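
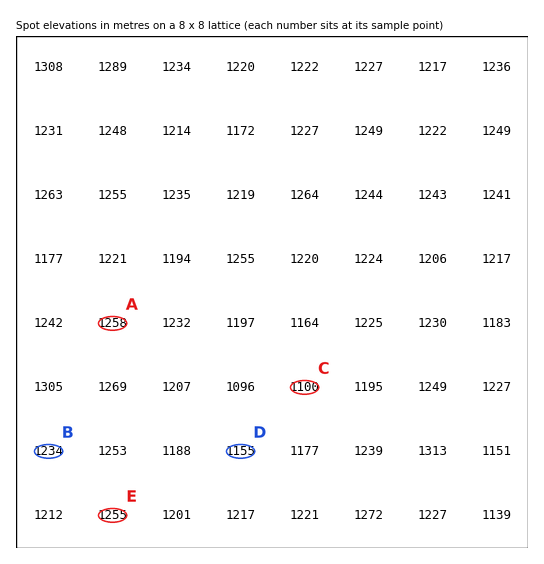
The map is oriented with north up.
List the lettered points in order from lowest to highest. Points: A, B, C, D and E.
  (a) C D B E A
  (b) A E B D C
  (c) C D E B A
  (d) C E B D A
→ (a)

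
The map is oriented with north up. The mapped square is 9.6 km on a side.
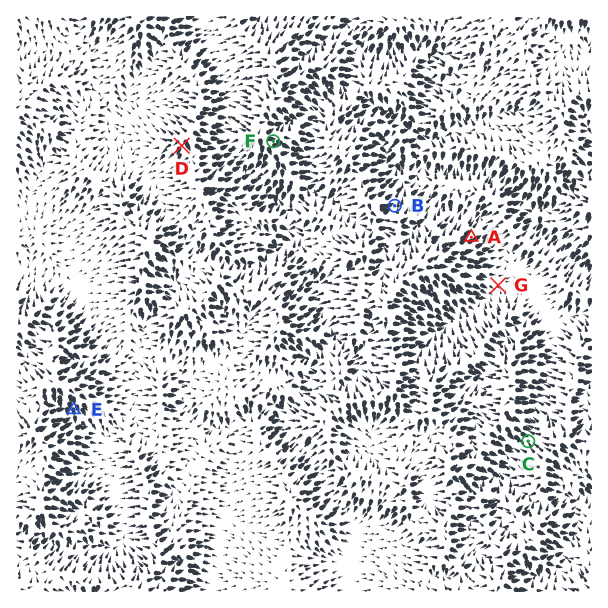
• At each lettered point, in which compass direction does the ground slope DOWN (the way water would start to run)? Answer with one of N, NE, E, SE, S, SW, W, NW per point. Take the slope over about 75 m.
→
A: NE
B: N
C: NW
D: S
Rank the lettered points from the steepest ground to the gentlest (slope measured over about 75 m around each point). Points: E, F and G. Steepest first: F E G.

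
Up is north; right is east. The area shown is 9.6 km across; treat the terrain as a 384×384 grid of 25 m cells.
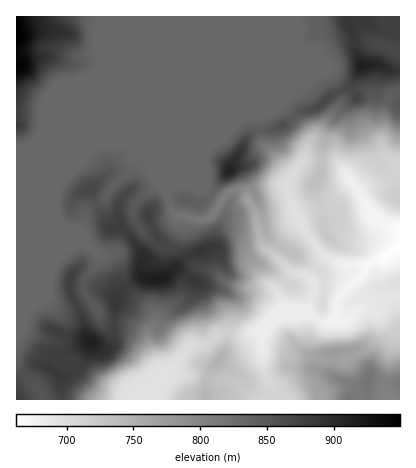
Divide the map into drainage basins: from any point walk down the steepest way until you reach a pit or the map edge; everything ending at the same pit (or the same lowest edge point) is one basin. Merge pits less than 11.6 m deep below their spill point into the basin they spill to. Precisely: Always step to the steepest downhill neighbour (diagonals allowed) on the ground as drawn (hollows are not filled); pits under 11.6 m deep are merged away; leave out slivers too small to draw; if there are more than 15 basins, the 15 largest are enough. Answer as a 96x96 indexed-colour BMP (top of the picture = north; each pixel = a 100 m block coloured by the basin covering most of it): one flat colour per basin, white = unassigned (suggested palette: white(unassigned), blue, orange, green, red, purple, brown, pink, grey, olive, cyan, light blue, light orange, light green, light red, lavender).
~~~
<image width="96" height="96" href="data:image/bmp;base64,Qk12EgAAAAAAAHYAAAAoAAAAYAAAAGAAAAABAAQAAAAAAAASAAATCwAAEwsAABAAAAAAAAAA////ALR3HwAOf/8ALKAsACgn1gC9Z5QAS1aMAMJ34wB/f38AIr28AM++FwDox64AeLv/AIrfmACWmP8A1bDFABERERERESIiIiIiIiIiIiIiIiIiIiIiIREREREREREREREREREREREREREREREREREREREREiIiIiIiIiIiIiIiIiIiIiIiIREREREREREREREREREREREREREREREREREREREREiIiIiIiIiIiIiIiIiIiIiIiIREREREREREREREREREREREREREREREREREREREREiIiIiIiIiIiIiIiIiIiIiIiIREREREREREREREREREREREREREREREREREREREREiIiIiIiIiIiIiIiIiIiIiIiIhEREREREREREREREREREREREREREREREREREREREiIiIiIiIiIiIiIiIiIiIiIiIhEREREREREREREREREREREREREREREREREREREREREiIiIiIiIiIiIiIiIiIiIiIhERERERERERERERERERERERERERERERERERERERERESIiIiIiIiIiIiIiIiIiIiIiERERERERERERERERERERERERERERERERERERERERERIiIiIiIiIiIiIiIiIiIiIiIREREREREREREREREREREREREREREREREREREREREREiIiIiIiIiIiIiIiIiIiIiIRERERERERERERERERERERERERERERERERERERERERESIiIiIiIiIiIiIiIiIiIiIhERERERERERERERERERERERERERERERERERERERERESIiIiIiIiIiIiIiIiIiIiIiERERERERERERERERERERERERERERERERERERERERESIiIiIiIiIiIiIiIiIiIiIiERERERERERERERERERERERERERERERERERERERERERIiIiIiIiIiIiIiIiIiIiIiIREREREREREREREREREREREREREREREREREREREREREREiIiIiIiIiIiIiIiIiIiIRERERERERERERERERERERERERERERERERERERERERERESIiIiIiIiIiIiIiIiIiIRERERERERERERERERERERERERERERERERERERERERERESIiIiIiIiIiIiIiIiIiIRERERERERERERERERERERERERERERERERERERERERERESIiIiIiIiIiIiIiIiIiIRERERERERERERERERERERERERERERERERERERERERERERIiIiIiIiIiIiIiIiIiIRERERERERERERERERERERERERERERERERERERERERERERIiIiIiIiIiIiIiIiIiIRERERERERERERERERERERERERERERERERERERERERERERIiIiIiIiIiIiIiIiIiIRERERERERERERERERERERERERERERERERERERERERERERIiIiIiIiIiIiIiIiIiERERERERERERERERERERERERERERERERERERERERERERERIiIiIiIiIiIiIiIiIhERERERERERERERERERERERERERERERERERERERERERERERIiIiIiIiIiIiIiIiIRERERERERERERERERERERERERERERERERERERERERERERERIiIiIiIiIiIiIiIiERERERERERERERERERERERERERERERERERERERERERERERERIiIiIiIiIiIiIiIhEREREREREREREREREREREREREREREREREREREREREREREREREiIiIiIiIiIiIiIRERERERERERERERERERERERERERERERERERERERERERERERERESIiIiIiIiIiIiIRERERERERERERERERERERERERERERERERERERERERERERERERERIiIiIiIiIiIiEREREREREREREREREREREREREREREREREREREREREREREREREREREiIiIiIiIiIhERERERERERERERERERERERERERERERERERERERERERERERERERERERERERIiIiIREREREREREREREREREREREREREREREREREREREREREREREREREREREREREREiIhERERERERERERERERERERERERERERERERERERERERERERERERERERERERERERESIRERERERERERERERERERERERERERERERERERERERERERERERERERERERERERERERERERERERERERERERERERERERERERERERERERERERERERERERERERERERERERERERERERERERERERERERERERERERERERERERERERERERERERERERERERERERERERERERERERERERERERERERERERERERERERERERERERERERERERERERERERERERERERERERERERERERERERERERERERERERERERERERERERERERERERERERERERERERERERERERERERERERERERERERERERERERERERERERERERERERERERERERERERERERERERERERERERERERERERERERERERERERERERERERERERERERERERERERERERERERERERERERERERERERERERERERERERERERERERERERERERERERERERERERERERERERERERERERERERERERERERERERERERERERERERERERERERERERERERERERERERERERERERERERERERERERERERERERERERERERERERERERERERERERERERERERERERERERERERERERERERERERERERERERERERERERERERERERERERERERERERERERERERERERERERERERERERERERERERERERERERERERERERERERERERERERERERERERERERERERERERERERERERERERERERERERERERERERERERERERERERERERERERERERERERERERERERERERERERERERERERERERERERERERERERERERERERERERERERERERERERERERERERERERERERERERERERERERERERERERERERERERERERERERERERERERERERERERERERERERERERERERERERERERERERERERERERERERERERERERERERERERERERERERERERERERERERERERERERERERERERERERERERERERERERERERERERERERERERERERERERERERERERERERERERERERERERERERERERERERERERERERERERERERERERERERERERERERERERERERERERERERERERERERERERERERERERERERERERERERERERERERERERERERERERERERERERERERERERERERERERERERERERERERERERERERERERERERERERERERERERERERERERERERERERERERERERERERERERERERERERERERERERERERERERERERERERERERERERERERERERERERERERERERERERERERERERERERERERERERERERERERERERERERERERERERERERERERERERERERERERERERERERERERERERERERERERERERERERERERERERERERERERERERERERERERERERERERERERERERERERERERERERERERERERERERERERERERERERERERERERERERERERERERERERERERERERERERERERERERERERERERERERERERERERERERERERERERERERERERERERERERERERERERERERERERERERERERERERERERERERERERERERERERERERERERERERERERERERERERERERERERERERERERERERERERERERERERERERERERERERERERERERERERERERERERERERERERERERERERERERERERERERERERERERERERERERERERERERERERERERERERERERERERERERERERERERERERERERERERERERERERERERERERERERERERERERERERERERERERERERERERERERERERERERERERERERERERERERERERERERERERERERERERERERERERERERERERERERERERERERERERERERERERERERERERERERERERERERERERERERERERERERERERERERERERERERERERERERERERERERERERERERERERERERERERERERERERERERERERERERERERERERERERERERERERERERERERERERERERERERERERERERERERERERERERERERERERERERERERERERERERERERERERERERERERERERERERERERERERERERERERERERERERERERERERERERERERERERERERERERERERERERERERERERERERERERERERERERERERERERERERERERERERERERERERERERERERERERERERERERERERERERERERERERERERERERERERERERERERERERERERERERERERERERERERERERERERERERERERERERERERERERERERERERERERERERERERERERERERERERERERERERERERERERERERERERERERERERERERERERERERERERERERERERERERERERERERERERERERERERERERERERERERERERERERERERERERERERERERERERERERERERERERERERERERERERERERERERERERERERERERERERERERERERERERERERERERERERERERERERERERERERERERERERERERERERERERERERERERERERERERERERERERERERERERERERERERERERERERERERERERERERERERERERERERERERERERERERERERERERERERERERERERERERERERERERERERERERERERERERERERERERERERERERERERERERERERERERERERERERERERERERERERERERERERERERERERERERERERERERERERERERERERERERERERERERERERERERERERERERERERERERERERERERERERERERERERERERERERERERERERERERERERERERERERERERERERERERERERERERERERERERERERERERERERERERERERERERERERERERERERERERERERERERERERERERERERERERERERERERERERERERERERERERERERERERERERERERERERERERERERERERERERERERERERERERERERERERERERERERERERERERERERERERERERERERERERERERMxEREREREREREREREREREREREREREREREREREREREREREREREREREREREREREREzMxEREREREREREREREREREREREREREREREREREREREREREREREREREREREREzMzMzMxEREREREREREREREREREREREREREREREREREREREREREREREREREREREREzMzMzMxERERERERERERERERERERERERERERERERERERERERERERERERERERERERMzMzMzMxERERERERERERERERERERERERERERERERERERERERERERERERERERERERMzMzMzMxERERERERERERERERERERERERERERERERERERERERERERERERERERERERMzMzMzMxERERERERERERERERERERERERERERERERERERERERERERERERERERERERMzMzMzMxERERERERERERERERERERERERERERERERERERERERERERERERERERERERMzMzMzMxERERERERERERERERERERERERERERERERERERERERERERERERERERERETMzMzMzMxERERERERERERERERERERERERERERERERERERERERERERERERERERERETMzMzMzMxEREREREREREREREREREREREREREREREREREREREREREREREREREREREzMzMzMzMxEREREREREREREREREREREREREREREREREREREREREREREREREREREREzMzMzMzMxEREREREREREREREREREREREREREREREREREREREREREREREREREREREzMzMzMzMw=="/>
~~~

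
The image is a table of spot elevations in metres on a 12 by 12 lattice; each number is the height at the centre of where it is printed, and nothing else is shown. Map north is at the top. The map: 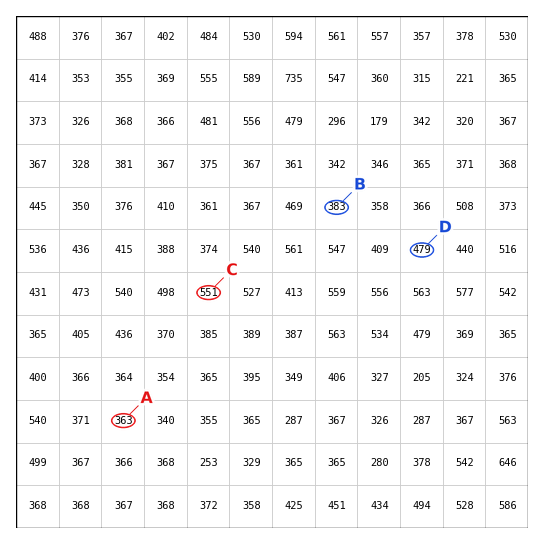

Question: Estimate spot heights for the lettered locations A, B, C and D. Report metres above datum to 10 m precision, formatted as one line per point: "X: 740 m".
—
A: 360 m
B: 380 m
C: 550 m
D: 480 m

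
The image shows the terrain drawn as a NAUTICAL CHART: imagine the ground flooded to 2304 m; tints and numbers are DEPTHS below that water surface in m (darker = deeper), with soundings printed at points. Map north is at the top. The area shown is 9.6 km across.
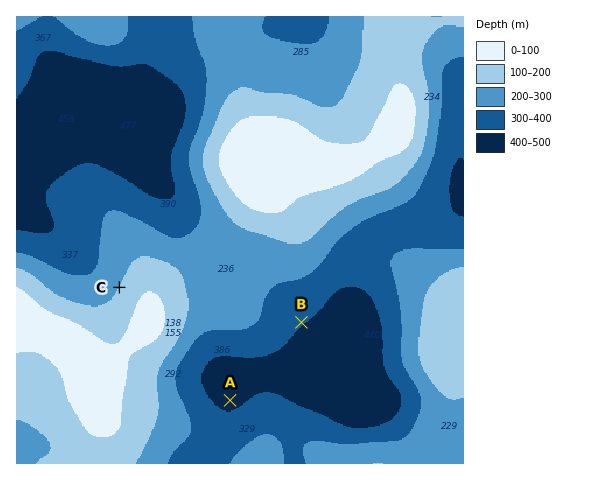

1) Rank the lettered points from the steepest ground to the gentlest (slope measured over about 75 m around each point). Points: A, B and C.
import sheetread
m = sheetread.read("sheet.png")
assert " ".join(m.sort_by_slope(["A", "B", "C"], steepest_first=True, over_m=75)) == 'C B A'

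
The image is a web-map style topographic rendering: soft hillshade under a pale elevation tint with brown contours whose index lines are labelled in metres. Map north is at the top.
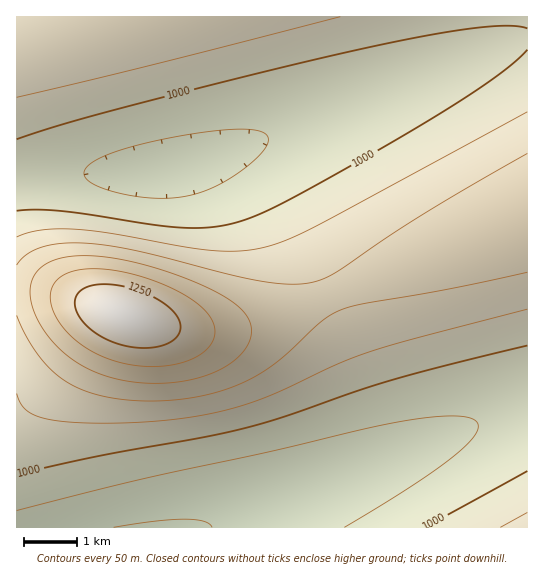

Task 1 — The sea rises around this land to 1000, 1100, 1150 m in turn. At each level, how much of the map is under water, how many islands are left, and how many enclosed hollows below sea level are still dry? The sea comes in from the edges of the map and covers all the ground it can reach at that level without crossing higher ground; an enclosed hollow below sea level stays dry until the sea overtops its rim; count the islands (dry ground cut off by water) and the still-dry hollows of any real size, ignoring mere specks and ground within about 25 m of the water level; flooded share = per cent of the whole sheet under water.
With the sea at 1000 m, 42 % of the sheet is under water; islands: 0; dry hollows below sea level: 0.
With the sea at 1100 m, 80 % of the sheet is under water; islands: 0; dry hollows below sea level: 0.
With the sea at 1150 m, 92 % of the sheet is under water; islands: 1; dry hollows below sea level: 0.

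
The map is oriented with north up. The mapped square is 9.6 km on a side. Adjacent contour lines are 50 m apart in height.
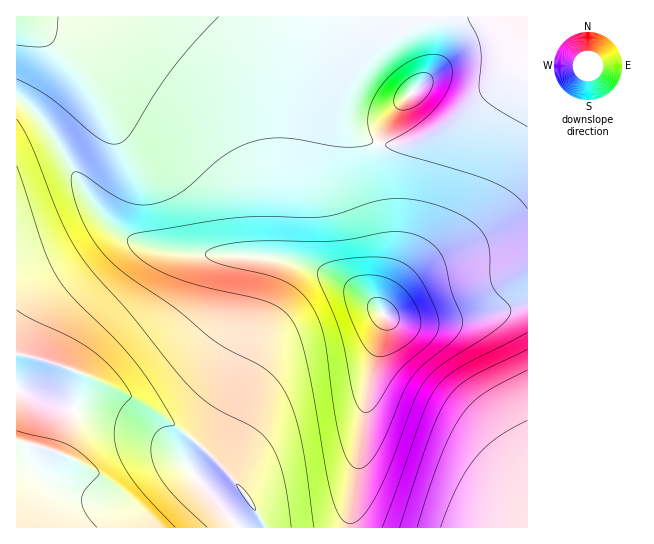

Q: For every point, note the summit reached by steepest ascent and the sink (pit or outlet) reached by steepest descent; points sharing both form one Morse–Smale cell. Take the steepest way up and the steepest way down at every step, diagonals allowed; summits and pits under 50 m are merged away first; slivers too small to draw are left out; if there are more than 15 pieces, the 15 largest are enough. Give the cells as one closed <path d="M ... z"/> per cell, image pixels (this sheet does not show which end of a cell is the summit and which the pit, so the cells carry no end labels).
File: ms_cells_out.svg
<path d="M393 16l-376 0-1 82 7 3 24 25 38 67 18 24 12 12 22 14 21 6 25 4 75 3 40 7 20 6 27 14 20 13 22 21 12 4 54 0 74-16 1-228-7-1-18 7-42 34-38 22-28 6-25-4-9-5-12-14-4-17 2-14 6-21 11-20 13-19z"/><path d="M18 99l-2 0 0 428 333 1 19-141 16-57 0-16-19-18-20-13-27-14-20-6-40-7-85-4-26-5-18-8-14-10-18-19-50-84-24-25z"/><path d="M527 305l-50 12-38 6-30 0-24-6-1 13-16 57-5 48-12 74-1 19 178-1z"/><path d="M527 16l-133 0-22 22-19 32-8 32 4 20 16 17 21 6 25-2 27-11 23-15 42-34 12-6 13-2z"/>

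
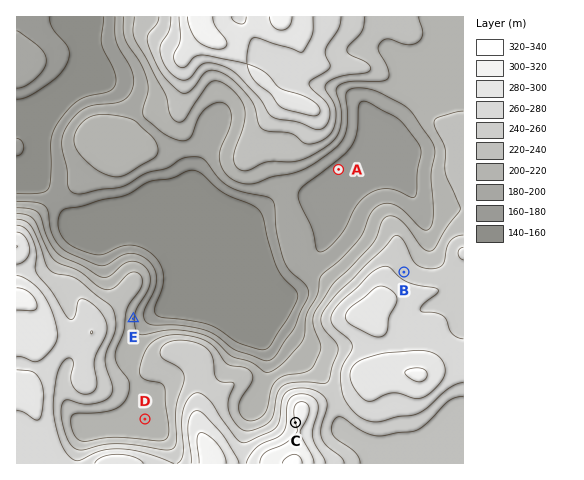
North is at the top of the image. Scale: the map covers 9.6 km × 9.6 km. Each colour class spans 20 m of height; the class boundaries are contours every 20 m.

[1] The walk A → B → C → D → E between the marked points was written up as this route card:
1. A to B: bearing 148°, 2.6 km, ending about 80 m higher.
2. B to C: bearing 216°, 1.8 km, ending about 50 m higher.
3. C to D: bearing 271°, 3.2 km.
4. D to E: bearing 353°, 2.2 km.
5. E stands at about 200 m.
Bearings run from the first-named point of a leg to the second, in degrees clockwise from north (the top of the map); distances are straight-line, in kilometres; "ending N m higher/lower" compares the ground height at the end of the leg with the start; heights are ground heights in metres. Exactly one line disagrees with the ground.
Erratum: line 2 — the distance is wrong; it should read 4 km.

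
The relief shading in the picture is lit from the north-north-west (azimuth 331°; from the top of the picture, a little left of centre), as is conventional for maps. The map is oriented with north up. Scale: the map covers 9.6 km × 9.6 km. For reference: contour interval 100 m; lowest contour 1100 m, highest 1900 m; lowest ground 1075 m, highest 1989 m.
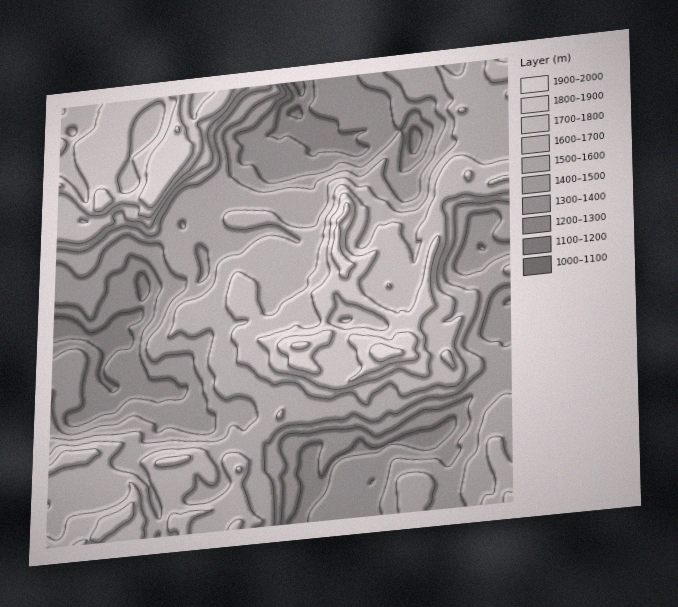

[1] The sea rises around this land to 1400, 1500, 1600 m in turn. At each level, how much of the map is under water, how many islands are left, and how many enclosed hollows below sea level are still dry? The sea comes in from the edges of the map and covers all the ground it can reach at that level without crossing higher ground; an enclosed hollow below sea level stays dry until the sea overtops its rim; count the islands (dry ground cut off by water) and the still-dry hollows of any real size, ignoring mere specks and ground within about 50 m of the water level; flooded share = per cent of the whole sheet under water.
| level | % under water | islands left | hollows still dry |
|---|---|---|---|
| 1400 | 29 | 0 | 0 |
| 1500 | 46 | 0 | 0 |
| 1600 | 66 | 0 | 0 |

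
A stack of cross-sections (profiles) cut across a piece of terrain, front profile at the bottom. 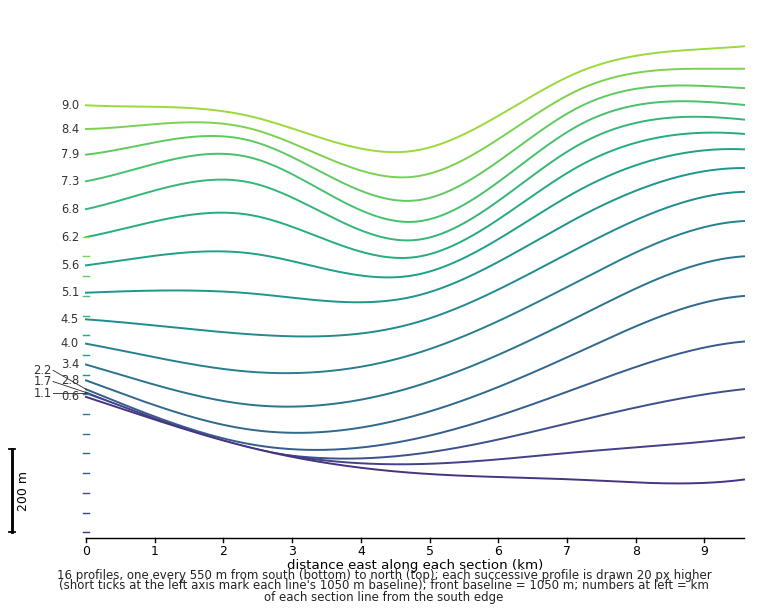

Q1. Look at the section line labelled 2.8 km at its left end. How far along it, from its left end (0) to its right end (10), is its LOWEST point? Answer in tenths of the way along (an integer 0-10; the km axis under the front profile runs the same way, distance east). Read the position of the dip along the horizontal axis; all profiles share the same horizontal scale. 3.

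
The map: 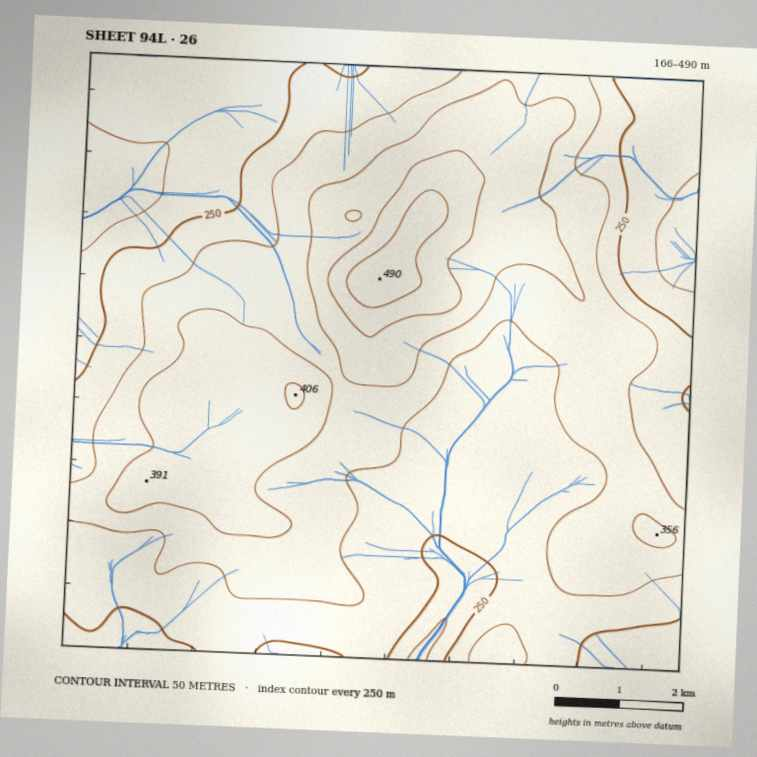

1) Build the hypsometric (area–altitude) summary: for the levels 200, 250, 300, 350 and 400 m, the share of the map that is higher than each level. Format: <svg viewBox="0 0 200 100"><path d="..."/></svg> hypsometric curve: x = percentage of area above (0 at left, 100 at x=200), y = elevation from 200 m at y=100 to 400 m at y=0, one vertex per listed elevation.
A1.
<svg viewBox="0 0 200 100"><path d="M194 100l-31-25-63-25-55-25-36-25"/></svg>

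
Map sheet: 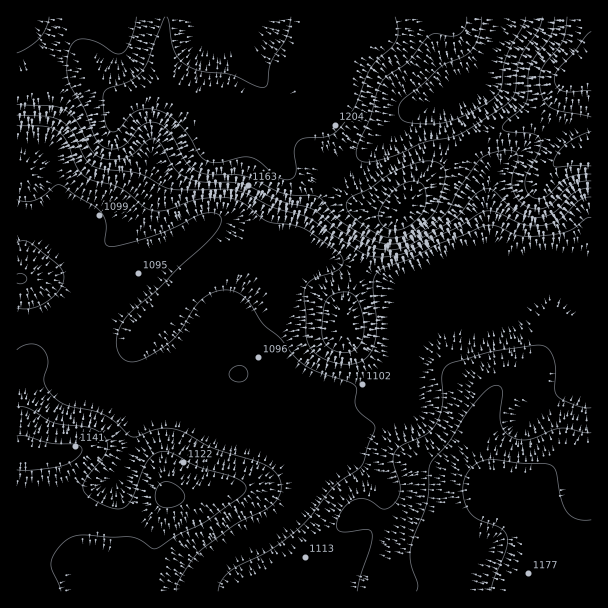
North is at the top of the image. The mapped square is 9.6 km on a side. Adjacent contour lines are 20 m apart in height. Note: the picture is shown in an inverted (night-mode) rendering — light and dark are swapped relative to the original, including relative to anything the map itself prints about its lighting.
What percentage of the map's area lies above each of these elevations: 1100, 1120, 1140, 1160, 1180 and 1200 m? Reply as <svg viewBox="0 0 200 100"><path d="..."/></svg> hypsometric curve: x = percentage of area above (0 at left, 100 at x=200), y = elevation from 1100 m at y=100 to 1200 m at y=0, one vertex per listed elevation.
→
<svg viewBox="0 0 200 100"><path d="M166 100l-54-20-28-20-21-20-20-20-19-20"/></svg>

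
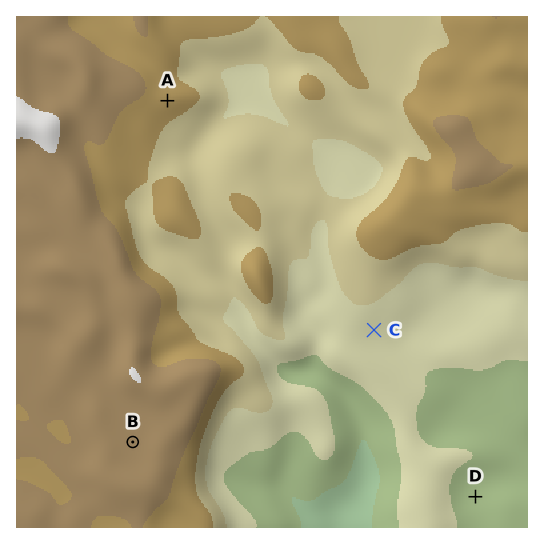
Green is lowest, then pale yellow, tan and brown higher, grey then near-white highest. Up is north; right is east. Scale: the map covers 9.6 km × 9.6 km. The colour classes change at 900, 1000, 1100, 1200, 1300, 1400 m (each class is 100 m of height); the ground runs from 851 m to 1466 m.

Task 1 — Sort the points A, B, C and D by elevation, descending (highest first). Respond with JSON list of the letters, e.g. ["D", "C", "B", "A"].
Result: ["B", "A", "C", "D"]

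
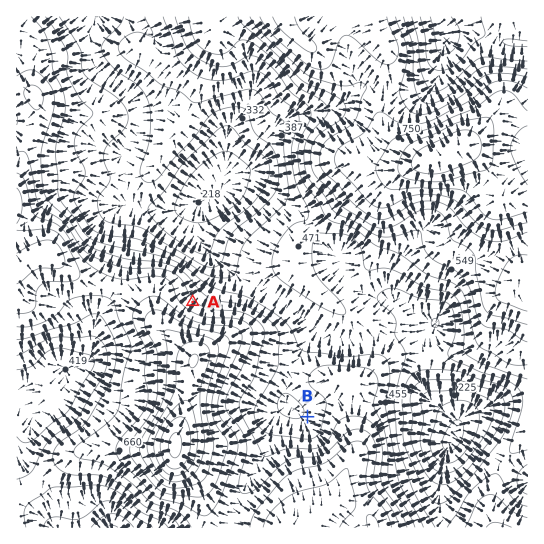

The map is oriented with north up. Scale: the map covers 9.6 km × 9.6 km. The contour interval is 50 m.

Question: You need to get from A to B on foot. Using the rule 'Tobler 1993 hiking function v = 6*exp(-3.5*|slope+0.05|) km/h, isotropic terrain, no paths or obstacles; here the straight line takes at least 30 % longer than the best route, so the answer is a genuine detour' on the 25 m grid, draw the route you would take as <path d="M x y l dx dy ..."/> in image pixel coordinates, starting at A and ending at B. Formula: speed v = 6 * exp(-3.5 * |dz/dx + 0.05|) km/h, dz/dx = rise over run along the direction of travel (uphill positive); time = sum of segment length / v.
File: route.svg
<path d="M193 302l16 8 30 0 22 11 4 4 4 4 5 10 0 6 33 66 0 6"/>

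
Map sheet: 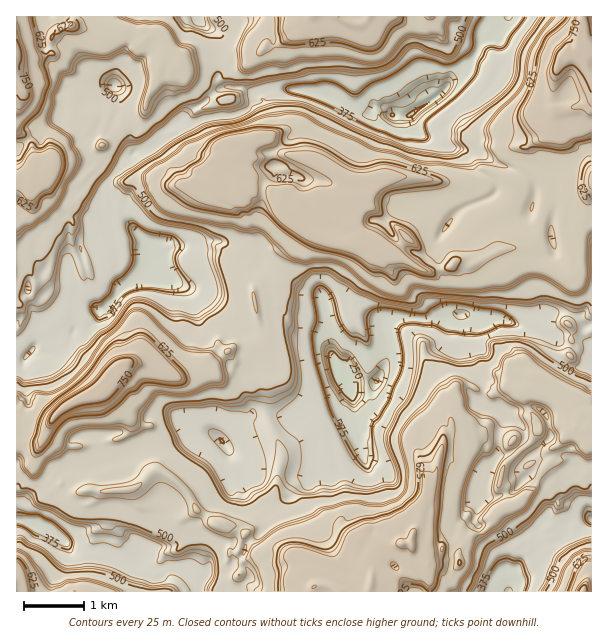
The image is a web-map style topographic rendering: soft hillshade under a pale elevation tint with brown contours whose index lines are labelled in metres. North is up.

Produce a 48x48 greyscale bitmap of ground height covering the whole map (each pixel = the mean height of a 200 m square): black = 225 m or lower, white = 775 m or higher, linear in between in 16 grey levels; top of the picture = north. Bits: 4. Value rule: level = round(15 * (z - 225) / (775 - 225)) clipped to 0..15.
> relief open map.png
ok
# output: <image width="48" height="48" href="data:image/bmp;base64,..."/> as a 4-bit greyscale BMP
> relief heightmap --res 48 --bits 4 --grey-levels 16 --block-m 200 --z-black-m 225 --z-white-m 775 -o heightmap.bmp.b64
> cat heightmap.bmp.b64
<image width="48" height="48" href="data:image/bmp;base64,Qk32BAAAAAAAAHYAAAAoAAAAMAAAADAAAAABAAQAAAAAAIAEAAATCwAAEwsAABAAAAAAAAAAAAAAABEREQAiIiIAMzMzAERERABVVVUAZmZmAHd3dwCIiIgAmZmZAKqqqgC7u7sAzMzMAN3d3QDu7u4A////ANuZqqmHdnZVeIiazd3d3dy7yqhTM0V6zsqIeIdmVVVVaIiqzd3c3dzMy6lkM0VpvbmGVWVVVVVWaImrzMzM3dzN26qFRFVorIdlVVVVVWd3eImqzMvMzN3dy6qGVVVWiWVDRWZlZniIiImaqqq8zN3dy6qYdlVVVkM0Vnd3eIiImZiImqqrzM3dyqqamGVVVURWeIiIiIiJiIiIiIqqqrzNy6mKqYZVVFZ4iIiIiIiYh3eIeIiJmIm8y6iIqqh2VXeIiJmZmIiIhlZ3dmZndneby6mImZiId4iIiIiImZiIdVVXZVVVVVaby6mImIiIiJqIiIiIiIiHVVVWZlVVVFaby6qImYiIiKupiIiIiIhlVVVWZlVVNFebvKqYiYiIiavKiIiIiIZVVFVmZVVUNFiqq6qpmZmJqqvbmYiJiHVVVVVmVVVTNFeaqqqpiZqaqqreu7qqmHVVVVVmVVVDM1aKqqqYiJmaqqq+/t26mHZmZmZmZVUyIzV4qqmIiJmqqoma3v/bqZmYiId3ZlUxEjVoiqmImqqqqnZ4nO/9y8yqmIiIdlQQEiRXiJiIqqqqmFVWec7+3cyqqYiIhlMQIyNXiIiImqqYZVVVZ6zu3cqqqYiIhlIRMzNWd2Zniqh2ZVVVVorMzKmIiIiIdlMjMzNWZVVWiIdmZVVVVWirupiIiIiIdlM0VDNWVURFVlVWZmVVVVV6qYd3iIiIdlM1VDNEMzMzNFVWZnZlVUNYl2ZWeIiIdlNFVERVQzM0RVVWd3dlVVQ1ZVVVV4iIhlNFVniHZmd3d3d4iHd2VVUzMzNFV4iIhlRWeaqpmqqpmYiJqYd2VlVTMzRVaIiIh2Z4mru7uqqqqqmqqYh2VlVUMzRVaIiIiZmavMzMuruqqqqqqYiHZlVVMzRVaIiIqqvMzMzLqqqqqqqqqYiHdlVUM0VVd4iKq8zd3MvLqqqqqqqqqqmIdlVURWZ4iZqqzMzMzLu6qqqqqqqqqqqYhlVVV5mqu7qs3MzMzLqqqqqqqqqqqryph1VVeavMzMzMzMzMzLqqqqqqqqqqqszKiGVnirzMzMzMzMzMzMu7qqqqqqqqrM3cmIZnirzMzMzLu7zMzMzMu6qqqqqqrMzcqIdWeaq8zMy7vMzMu8u6mZmaqqqqq7zMqIhlVoqrzNzLzMy6qqmHdmeJqqqqqqu6mIiGZWeazM3Mu7qqmHZUVWiJqrzMy7qpiIiIhlVnmrvMqqqYZUMzVWeJqrzd3MuYiIiIiHVVZmiaqphlMyESRVZ4qs3d3eyoiIiImYd3d2Znd2VDMyIRJFVnms3d3f24iId3ipiHd3VVVDMzQzMiETVVaL3d3u3JiIdniqqYd3dmVURFVEMyIiNVV5zd3u26mIh4iqqoiImIh3dnd2UzMzNFVpzu7+y6qZmImqqoiJqqqZmZqqdURlM1Vovf/+yqqqqqqqmIiIqqu7urzLp3eHU0RXre/9yruqqqqqiHeIqqzczM3cqpqYYzNGi979uquqqpmYdleImqzd3d3dyqqodDM1eb3g=="/>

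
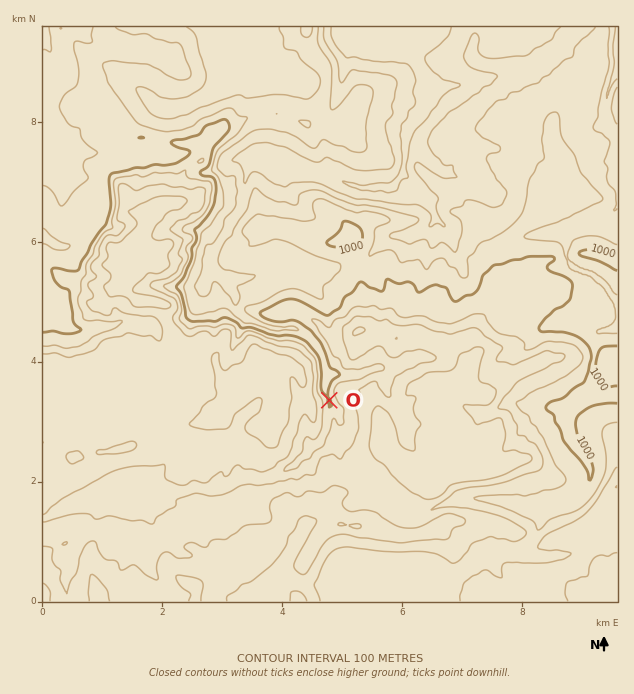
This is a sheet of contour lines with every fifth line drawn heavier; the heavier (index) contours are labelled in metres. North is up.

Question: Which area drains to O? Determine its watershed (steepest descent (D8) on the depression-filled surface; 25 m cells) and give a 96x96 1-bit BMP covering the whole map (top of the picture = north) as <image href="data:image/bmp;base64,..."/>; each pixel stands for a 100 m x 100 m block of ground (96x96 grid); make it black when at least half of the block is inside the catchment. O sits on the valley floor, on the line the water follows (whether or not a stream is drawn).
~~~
<image width="96" height="96" href="data:image/bmp;base64,Qk2+BAAAAAAAAD4AAAAoAAAAYAAAAGAAAAABAAEAAAAAAIAEAAATCwAAEwsAAAIAAAAAAAAA////AAAAAAD////AAAAAAAAAAAD////AAAAAAAAAAAD////AAAAAAAAAAAD////gAAAAAAAAAAD////4AAAAAAAAAAD////8AAAAAAAAAAD////+AAAAAAAAAAD/////4AAAAAAAAAD/////8AAAAAAAAAD/////8AAAAAAAAAD/////+AAAAAAAAAD//////AAAAAAAAAD//////gAAAAAAAAD//////wAAAAAAAAD//////wAAAAAAAAD//////wAAAAAAAAD///////IAAAAAAAD///////8AAAAAAAD////////8AAAAAAD////////8AAAAAAD////////8AAAAAAD////////8AAAAAAD////////+AAAAAAD/////////AAAAAAD/////////gAAAAAD/////////gAAAAAD/////////gAAAAAD/////////gAAAAAD/////////gAAAAAD/////////gAAAAAD/////////AAAAAAD/////////AAAAAAD/////////AAAAAAD///////v/AAAAAAD///////B+AAAAAAD///////AAAAAAAAD////+f/AAAAAAAAD////8P+AAAAAAAAD///H4A+AAAAAAAADh/8A4AYAAAAAAAAAAP4A4AAAAAAAAAAAAHwAAAAAAAAAAAAAAAgAAAAAAAAAAAAAAAAAAAAAAAAAAAAAAAAAAAAAAAAAAAAAAAAAAAAAAAAAAAAAAAAAAAAAAAAAAAAAAAAAAAAAAAAAAAAAAAAAAAAAAAAAAAAAAAAAAAAAAAAAAAAAAAAAAAAAAAAAAAAAAAAAAAAAAAAAAAAAAAAAAAAAAAAAAAAAAAAAAAAAAAAAAAAAAAAAAAAAAAAAAAAAAAAAAAAAAAAAAAAAAAAAAAAAAAAAAAAAAAAAAAAAAAAAAAAAAAAAAAAAAAAAAAAAAAAAAAAAAAAAAAAAAAAAAAAAAAAAAAAAAAAAAAAAAAAAAAAAAAAAAAAAAAAAAAAAAAAAAAAAAAAAAAAAAAAAAAAAAAAAAAAAAAAAAAAAAAAAAAAAAAAAAAAAAAAAAAAAAAAAAAAAAAAAAAAAAAAAAAAAAAAAAAAAAAAAAAAAAAAAAAAAAAAAAAAAAAAAAAAAAAAAAAAAAAAAAAAAAAAAAAAAAAAAAAAAAAAAAAAAAAAAAAAAAAAAAAAAAAAAAAAAAAAAAAAAAAAAAAAAAAAAAAAAAAAAAAAAAAAAAAAAAAAAAAAAAAAAAAAAAAAAAAAAAAAAAAAAAAAAAAAAAAAAAAAAAAAAAAAAAAAAAAAAAAAAAAAAAAAAAAAAAAAAAAAAAAAAAAAAAAAAAAAAAAAAAAAAAAAAAAAAAAAAAAAAAAAAAAAAAAAAAAAAAAAAAAAAAAAAAAAAAAAAAAAAAAAAAAAAAAAAAAAAAAAAAAAAAAAAAAAAAAAAAAAAAAAAAAAAAAAAAAAAAAAAAAAAAAAAAAAAAAAAAAAAAAAAAAAAAAAAAAAAAAAAAAAAAAAAAAAAAAAAAAAAAAAAAAAA="/>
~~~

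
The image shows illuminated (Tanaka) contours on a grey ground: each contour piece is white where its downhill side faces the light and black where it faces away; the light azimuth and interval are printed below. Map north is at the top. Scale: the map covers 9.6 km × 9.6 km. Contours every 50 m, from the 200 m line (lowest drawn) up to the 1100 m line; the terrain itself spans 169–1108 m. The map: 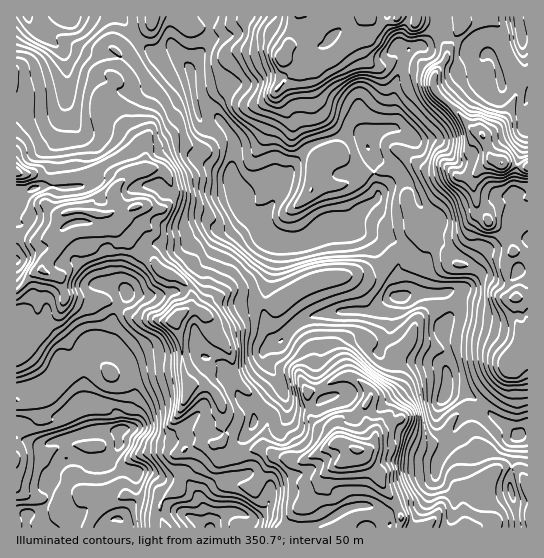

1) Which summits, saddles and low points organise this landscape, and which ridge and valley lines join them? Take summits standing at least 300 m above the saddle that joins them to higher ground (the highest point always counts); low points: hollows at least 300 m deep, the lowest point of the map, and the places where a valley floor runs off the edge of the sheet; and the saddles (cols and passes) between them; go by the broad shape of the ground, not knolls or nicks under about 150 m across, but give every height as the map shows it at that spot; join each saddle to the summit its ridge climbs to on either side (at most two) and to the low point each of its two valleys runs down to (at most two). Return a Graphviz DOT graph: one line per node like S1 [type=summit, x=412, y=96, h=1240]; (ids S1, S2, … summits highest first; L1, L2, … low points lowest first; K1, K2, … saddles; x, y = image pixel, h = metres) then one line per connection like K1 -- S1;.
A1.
graph terrain {
  S1 [type=summit, x=357, y=450, h=1108];
  S2 [type=summit, x=502, y=163, h=1051];
  L1 [type=low, x=27, y=515, h=169];
  L2 [type=low, x=265, y=237, h=200];
  K1 [type=saddle, x=311, y=407, h=765];
  K2 [type=saddle, x=241, y=453, h=739];
  K3 [type=saddle, x=210, y=29, h=395];
  K1 -- S1;
  K1 -- L1;
  K1 -- L2;
  K2 -- S1;
  K2 -- L1;
  K2 -- L2;
  K3 -- S1;
  K3 -- S2;
  K3 -- L2;
}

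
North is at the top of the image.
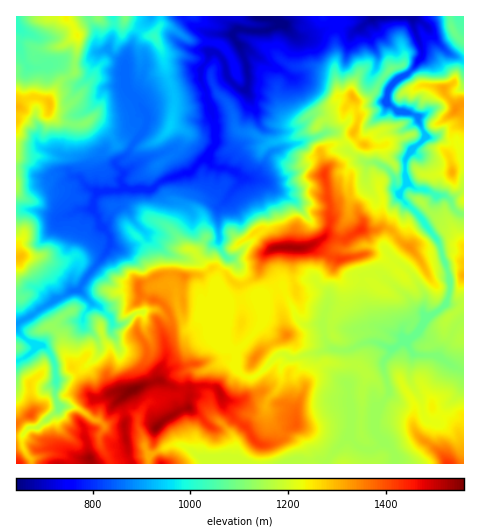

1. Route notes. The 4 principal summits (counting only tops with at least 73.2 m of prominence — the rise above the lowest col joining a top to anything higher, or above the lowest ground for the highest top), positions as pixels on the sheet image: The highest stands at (133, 390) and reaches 1560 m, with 917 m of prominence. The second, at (293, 248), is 1530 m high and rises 278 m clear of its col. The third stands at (31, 414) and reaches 1397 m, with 97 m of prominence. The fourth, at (255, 358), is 1346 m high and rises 104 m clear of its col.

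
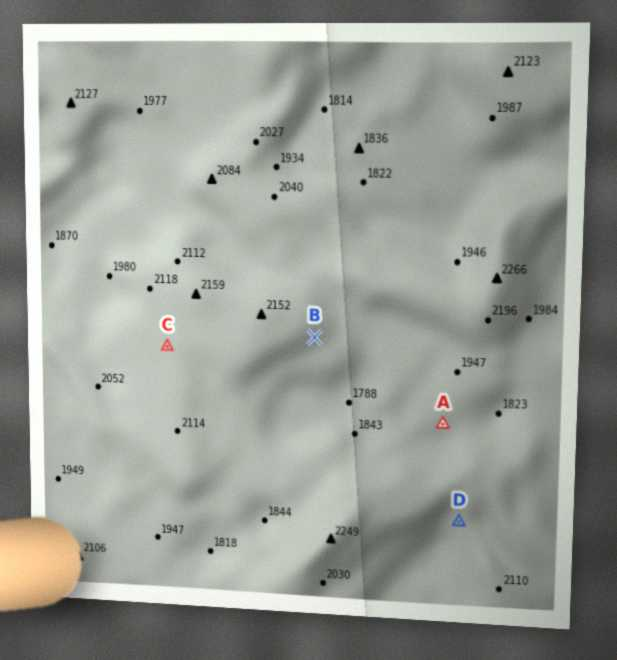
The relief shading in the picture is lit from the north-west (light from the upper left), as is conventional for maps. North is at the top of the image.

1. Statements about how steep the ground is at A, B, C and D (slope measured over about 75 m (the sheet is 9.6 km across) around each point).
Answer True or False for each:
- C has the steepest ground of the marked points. False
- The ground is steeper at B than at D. True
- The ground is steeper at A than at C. True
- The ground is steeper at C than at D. False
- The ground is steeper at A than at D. False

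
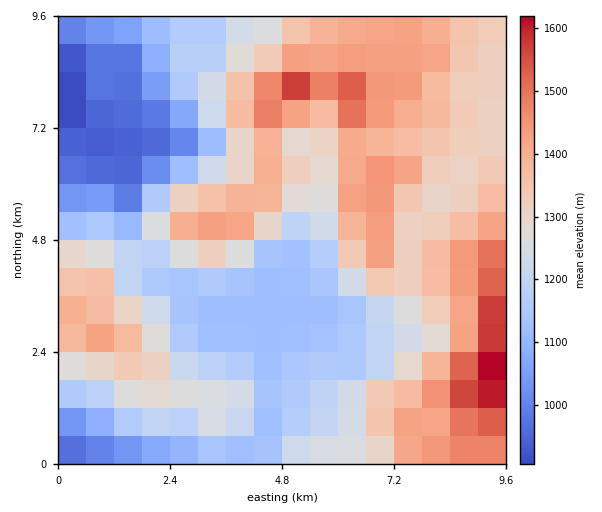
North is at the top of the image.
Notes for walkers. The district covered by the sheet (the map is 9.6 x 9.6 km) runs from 890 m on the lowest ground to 1650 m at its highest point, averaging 1260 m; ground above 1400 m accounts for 19.8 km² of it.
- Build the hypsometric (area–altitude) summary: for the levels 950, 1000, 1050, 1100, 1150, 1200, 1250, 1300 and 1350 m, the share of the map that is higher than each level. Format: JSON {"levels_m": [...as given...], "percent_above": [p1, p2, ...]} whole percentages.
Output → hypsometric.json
{"levels_m": [950, 1000, 1050, 1100, 1150, 1200, 1250, 1300, 1350], "percent_above": [97, 92, 89, 86, 72, 62, 55, 46, 33]}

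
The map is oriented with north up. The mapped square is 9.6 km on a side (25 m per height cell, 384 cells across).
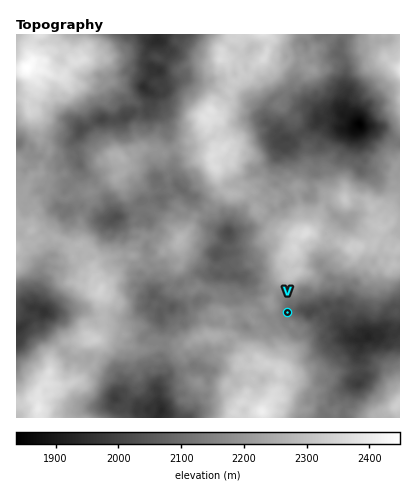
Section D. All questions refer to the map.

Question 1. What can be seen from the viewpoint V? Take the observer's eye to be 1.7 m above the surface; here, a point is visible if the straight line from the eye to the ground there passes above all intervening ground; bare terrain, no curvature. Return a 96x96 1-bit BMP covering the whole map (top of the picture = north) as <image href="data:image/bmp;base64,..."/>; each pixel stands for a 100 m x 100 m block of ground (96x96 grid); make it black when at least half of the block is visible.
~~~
<image width="96" height="96" href="data:image/bmp;base64,Qk2+BAAAAAAAAD4AAAAoAAAAYAAAAGAAAAABAAEAAAAAAIAEAAATCwAAEwsAAAIAAAAAAAAA////AAAAAAAAAAAAAAAAAAAAAAAAAAAAAAAAAAAAAAAAAAAAAAAAAAAAAAIAAAAAAAAAAAAAAAIAAAAAAAAAAAAAAAMAAAAAAAAAAAAAAAMAAAAAAAAAAAAAAAEAAAAAAAAAAAAAAAMAAAAAAAAAAAAAAAMAAAAAAAAAAAAAAAMAAAAAAAAAAAAAAAMAAAAAAAAAAAAAAAcAAAAAAAAAAAAAAA8AAAAAAAAAAAAAAA8AAAAAAAAAAAAAAB8AAAAAAAAAAAAAAB8AAAAAAAAAAAAAAB8AAAAAAAAAAAAAAB8AAAAAAAAAAAAAAB8AAAAAAAAAAAAAAA8AAAAAAAAAAAAAAB8AAAAAAAAAAAAAAD8AAAAAAAAAAAAAAH4AAAAAAAAAAAGAAMYAAAAAAAAAAA8gMcMAAAAAAAAAAB88McIAAAAAAAAAAD/8e8AAAAAAAAAAAH///8AAAAAAAAAAAD/zf8AAAAAAAAAAAD/3f+AAAAAAAAAAAD///+AAAAAAAAAAADz/n8AAAAAAAAAAAH/3n8AAAAAAAAAAAH/gl/gAAAAAAAAAAB/gP34AAAAAAAAAAAPAft4AAAAAAAAAAAAA/9gAAAAAAAAAAAAAf5wAAAAAAAAAAAAAeBQAAAAAAAAAAAAAOAAAAAAAAAAAAAAAOAAAAAAAAAAAAAAAMAAAAAAAAAAAAAAAIAAAAAAAAAAAAAAAAAAAAAAAAAAAAAAAAAAAAAAAAAAAAAAAAAAAAAAAAAAAAAAAAAAAAAAAAAAAAAAAAAAAAAAAAAAAAAAAAAAAAAAAAAAAAAAAAAAAAAAAAAAAAAAAAAAAAAAAAAAAAAAAAAAAAAAAAAAAAAAAAAAAAAAAAAAAAAAAAAAAAAAAAAAAAAAAAAAAAAAAAAAAAAAAAAAAAAAAAAAAAAAAAAAAAAAAAAAAAAAAAAAAAAAAAAAAAAAAAAAAAAAAAAAAAAAAAAAAAAAAAAAAAAAAAAAAAAAAAAAAAAAAAAAAAAAAAAAAAAAAAAAAAAAAAAAAAAAAAAAAAAAAAAAAAAAAAAAAAAAAAAAAAAAAAAAAAAAAAAAAAAAAAAAAAAAAAAAAAAAAAAAAAAAAAAAAAAAAAAAAAAAAAAAAAAAAAAAAAAAAAAAAAAAAAAAAAAAAAAAAAAAAAAAAAAAAAAAAAAAAAAAAAAAAAAAAAAAAAAAAAAAAAAAAAAAAAAAAAAAAAAAAAAAAAAAAAAAAAAAAAAAAAAAAAAAAAAAAAAAAAAAAAAAAAAAAAAAAAAAAAAAAAAAAAAAAAAAAAAAAAAAAAAAAAAAAAAAAAAAAAAAAAAAAAAAAAAAAAAAAAAAAAAAAAAAAAAAAAAAAAAAAAAAAAAAAAAAAAAAAAAAAAAAAAAAAAAAAAAAAAAAAAAAAAAAAAAAAAAAAAAAAAAAAAAAAAAAAAAAAAAAAAAAAAAAAAAAAAAAAAAAAAAAAAAAAAAAAAAAAAAAAAAAAAAAAAAAAAAAAAAAAAAAAAAAAAAAAAAAAAAAAAAAAAAAAAAAAAAAAAAAAAAAAAAA="/>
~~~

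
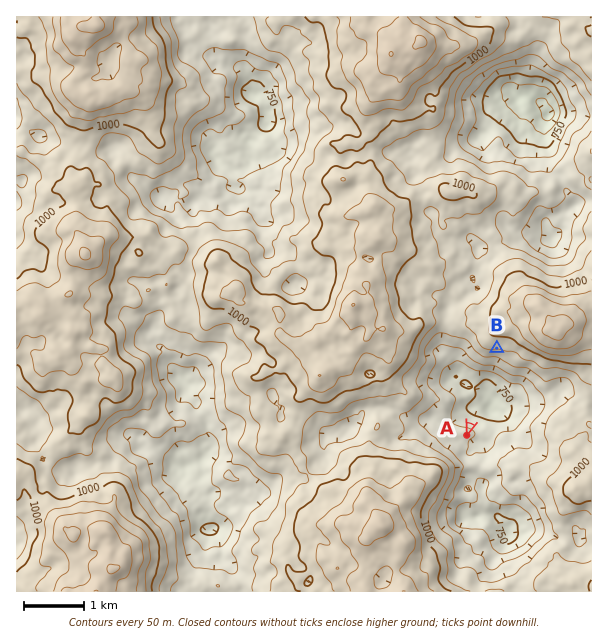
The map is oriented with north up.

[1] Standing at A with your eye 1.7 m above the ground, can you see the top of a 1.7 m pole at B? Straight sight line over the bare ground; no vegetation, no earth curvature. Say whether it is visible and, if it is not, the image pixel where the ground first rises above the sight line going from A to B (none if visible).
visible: true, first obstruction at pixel None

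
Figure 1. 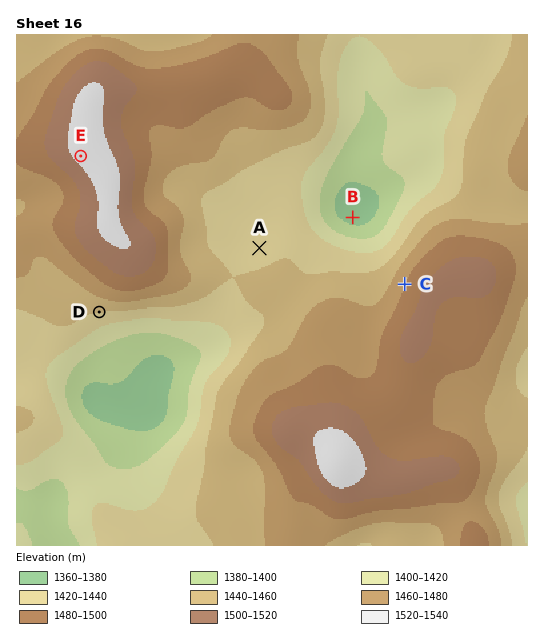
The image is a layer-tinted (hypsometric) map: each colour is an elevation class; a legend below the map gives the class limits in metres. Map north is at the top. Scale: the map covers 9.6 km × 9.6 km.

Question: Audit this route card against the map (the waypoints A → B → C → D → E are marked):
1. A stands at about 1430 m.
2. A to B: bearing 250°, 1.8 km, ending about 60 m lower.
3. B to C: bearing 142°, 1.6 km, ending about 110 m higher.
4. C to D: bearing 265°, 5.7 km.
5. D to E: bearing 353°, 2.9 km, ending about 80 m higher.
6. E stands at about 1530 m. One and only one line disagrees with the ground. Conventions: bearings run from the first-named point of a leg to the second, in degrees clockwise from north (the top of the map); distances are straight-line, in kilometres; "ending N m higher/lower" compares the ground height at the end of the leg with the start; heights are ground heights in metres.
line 2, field bearing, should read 72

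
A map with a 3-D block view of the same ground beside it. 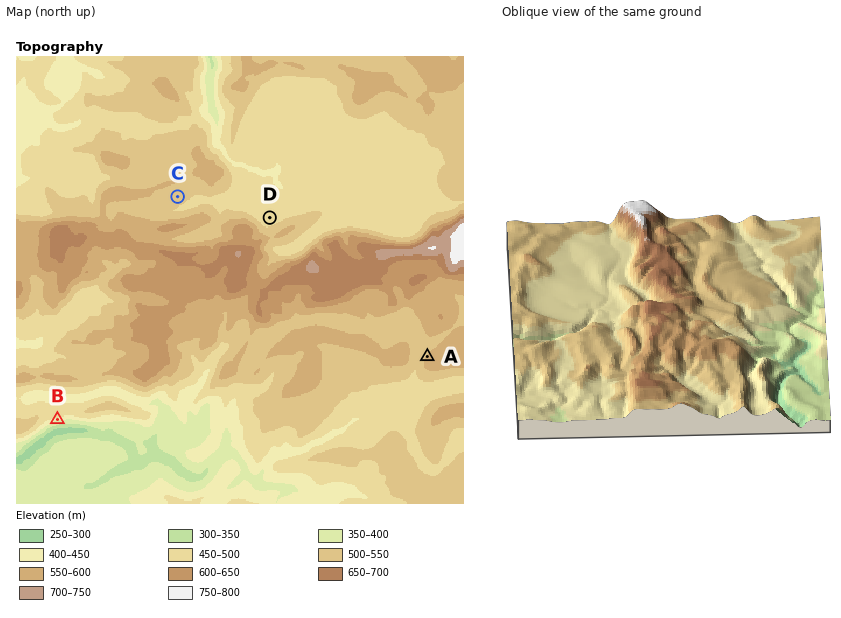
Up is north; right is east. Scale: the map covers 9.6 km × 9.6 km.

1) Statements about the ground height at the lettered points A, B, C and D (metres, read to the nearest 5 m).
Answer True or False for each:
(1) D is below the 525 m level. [True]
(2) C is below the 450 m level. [False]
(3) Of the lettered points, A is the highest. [True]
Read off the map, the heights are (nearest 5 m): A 555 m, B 420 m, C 515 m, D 475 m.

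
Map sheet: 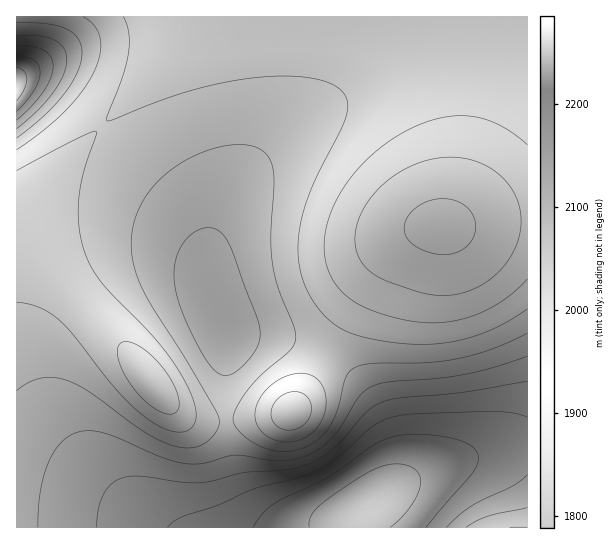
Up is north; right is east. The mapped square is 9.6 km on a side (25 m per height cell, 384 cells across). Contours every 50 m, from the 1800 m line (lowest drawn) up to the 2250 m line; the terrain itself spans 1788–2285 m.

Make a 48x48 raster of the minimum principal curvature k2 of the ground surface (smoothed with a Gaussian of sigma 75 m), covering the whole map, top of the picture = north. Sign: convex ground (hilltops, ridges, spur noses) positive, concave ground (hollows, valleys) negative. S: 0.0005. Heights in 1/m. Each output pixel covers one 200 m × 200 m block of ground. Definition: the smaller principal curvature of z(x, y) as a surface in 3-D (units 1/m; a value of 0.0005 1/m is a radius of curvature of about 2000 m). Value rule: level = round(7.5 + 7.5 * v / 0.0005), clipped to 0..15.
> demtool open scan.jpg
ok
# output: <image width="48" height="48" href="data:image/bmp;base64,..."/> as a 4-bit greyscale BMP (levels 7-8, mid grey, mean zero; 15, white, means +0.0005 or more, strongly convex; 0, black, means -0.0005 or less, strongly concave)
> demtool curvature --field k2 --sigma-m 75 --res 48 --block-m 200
<image width="48" height="48" href="data:image/bmp;base64,Qk32BAAAAAAAAHYAAAAoAAAAMAAAADAAAAABAAQAAAAAAIAEAAATCwAAEwsAABAAAAAAAAAAAAAAABEREQAiIiIAMzMzAERERABVVVUAZmZmAHd3dwCIiIgAmZmZAKqqqgC7u7sAzMzMAN3d3QDu7u4A////AHd3d4iIiIiHd3d3d4iIiIiIiIiHZlVWd3d3eIiIiIh3d3d3d4iIiIiIiIiHdmZmd3d3eIiIiHd3d3d3d3d3iIiIiIiHd2Z3d3d3eIiIh3d3d3d3d3d3d4iIiIiHd3d3eHd3iIiId3d3Zmd3d2Zmd3iIiIiHd3d3iHd3eIiHd3d2Zmd3ZlVVZneIiIiHd3d4iHd3eId3d3dmVWZmVEREVmeIiIiId3eIiHd3d3d3d3ZkNFVUQzIzRWd4iIiId3eIiHd3d3d3d3ZCI0RDIhEiNFZ4iIiHd3eIiHd3d3d3d2UQA0RDIQABI1Z3iIiHd3d3iHd3d3d3dlIAE0VDIQAAE0VniIiHd3d3d3d3d3d3ZjAANVZUMiEAE0VneIh3d3d3d3d3d3d2ZAACVndmVDIRI0Vmd4h3d3d3d3d3d3d2QQAVZ4h3ZUMyNEVmd3d3d3d3d3d3d3dlIABHeIiIdlRERFVmd3d3d3d3d3d3d3ZTAANneImYh2VVVVZmZ3d3d3d3d3d3d2ZCACV3iImZh3ZmZmZmZmZ3d3d3d3d3d2VCEkZ3iImZiHdmZmZnZmZmd3d3d3d3dmVDNGd3iIiJiHd2Zmd3dmZmZnd3d3d3dlVERmd4iIiIiId3d3d3d2ZmZmd3d3d3dlVVVneIiIiIiHd3d3d3d3dmZmd3d3d3ZmVWZ3eIiIh3d3d3dmd3d3d2ZmZ3d3d3ZmZmd3iIiId3d3d3ZmZ3d3d3ZmZnd3d3ZmZnd3iIiId3d3d3ZmZmd3d3dmZmd3d3dmZ3d4iIiId3d3d3ZmZmZ3d3dmZmZ3d3d3d3d4iIiIh3d3d3ZmZmZmZmZmZmZnd3d3d3d4iIiIh3d3d3dmZmZmZmZmZmZnd3d3d3d4iIiIh3d3d3d2ZmZmZmZmZmZnd3d3d3d4iIiIh3d3d3d3ZmZmZmZmZmZnd3d3d3d3iIiIh3d3d3d3dmZmZmZmZmZnd3d3d3d3iIiIiHd3d3d3d3ZmZmZmZmd2Z3d3d3d3eIiIiHd3d3d3d3d3ZmZmZ3d1Znd3d3d3eIiIiHd3d3d3d3d3d3d3d3dzRWZ3d3d3d4iIiId3d3d3d3d3d3d3d3dyNFZnd3d3d3iIiId3d3d3d3d3d3d3d3dwEkVmd3d3d3eIiIh3d3d3d3d3d3d3d3dxESRVZ3d3d3eIiIh3d3d3d3d3d3d3d3dyERJFVnd3d3d4iIiHd3d3d3d3d3d3d3d1MhI0Vmd3d3d3iIiHd3d3d3d3d3d3d3d4ZDIjRWZ3d3d3d4iId3d3d3d3d3d3d3d4dlMzRFZnd3d3d3iId3d3d3d3d3d3d3d5h2VERFZnd3d3d3d3d3d3d3d3d3d3d3d5iHZVRFVmd3d3d3d3d3d3d3d3d3d3d3d4iHdmVVVmd3d3d3d3d3d3d3d3d3d3d3d3d3dmZmZmd3d3d3d3d3d3d3d3d3d3d3d2d3dmZmZmd3d3d3d3d3d3d3d3d3d3d3d0VmZmZmZmd3d3d3d3d3d3d3d3d3d3d3dzRWZmZmZ3d3d3d3d3d3d3d3d3d3d3d3dw=="/>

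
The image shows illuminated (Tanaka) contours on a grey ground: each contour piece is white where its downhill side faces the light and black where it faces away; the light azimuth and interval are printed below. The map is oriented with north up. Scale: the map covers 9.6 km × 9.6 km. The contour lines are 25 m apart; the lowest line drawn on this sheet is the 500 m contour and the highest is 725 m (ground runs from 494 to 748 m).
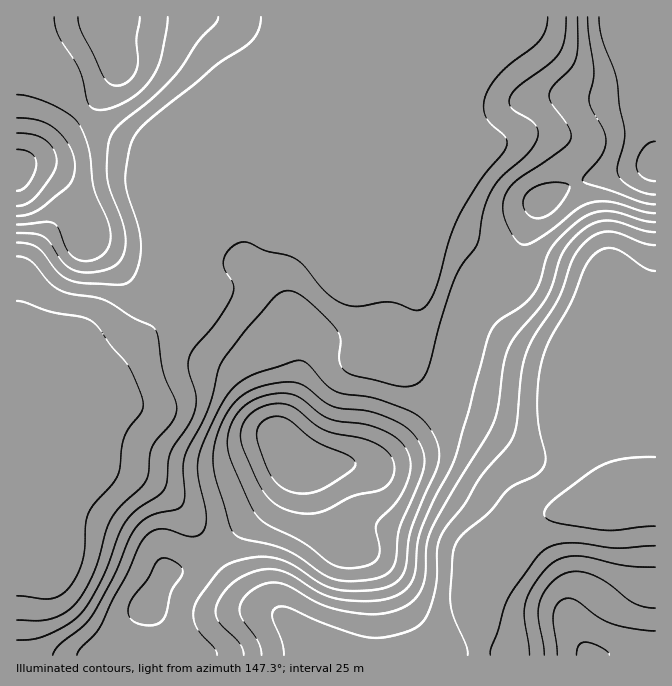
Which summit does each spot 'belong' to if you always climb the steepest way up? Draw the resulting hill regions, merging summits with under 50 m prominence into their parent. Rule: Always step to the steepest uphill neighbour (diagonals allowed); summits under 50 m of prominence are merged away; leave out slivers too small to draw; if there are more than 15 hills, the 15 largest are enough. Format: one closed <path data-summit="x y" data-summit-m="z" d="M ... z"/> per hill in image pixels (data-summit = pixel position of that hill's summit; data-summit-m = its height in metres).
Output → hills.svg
<path data-summit="294 460" data-summit-m="748" d="M244 166l-24 2-15 8-14 14-20 47 0 16-5 27 0 35-64 61-22 12-12 12-18 29-34 1 0 225 462 1 1-28-3-18 2-25 10-20 36-37 15-10 26-9 22 5 58 0 11-2 0-84-4 0-3 5-1-5-17-15-12-16-20-16-5 1-5 10-12 14-13 5-20 3-40-1-37-9-27-11-20-15-21-21 12-20 5-22 0-25-7-25-21-11-51-20-19-13-28-13-32-35z"/><path data-summit="655 165" data-summit-m="711" d="M655 16l-245 0-1 17-3 14-7 11-11 11-14 9-104 41-51 48 25-1 14 7 32 35 28 13 19 13 51 20 21 11 7 25 0 25-5 22-12 20 21 21 20 15 27 11 37 9 40 1 13-1 20-7 12-14 5-10 5-1 20 16 12 16 17 15 1 5 3-5 4-1z"/><path data-summit="17 170" data-summit-m="712" d="M297 16l-281 1 1 412 33 0 18-29 12-12 22-12 64-61 0-35 5-27 0-16 13-34 12-20 19-12 48-49 33-82z"/><path data-summit="589 655" data-summit-m="629" d="M572 509l-20 4-22 10-17 15-29 32-8 22 4 64 176-1 0-141-69 0z"/>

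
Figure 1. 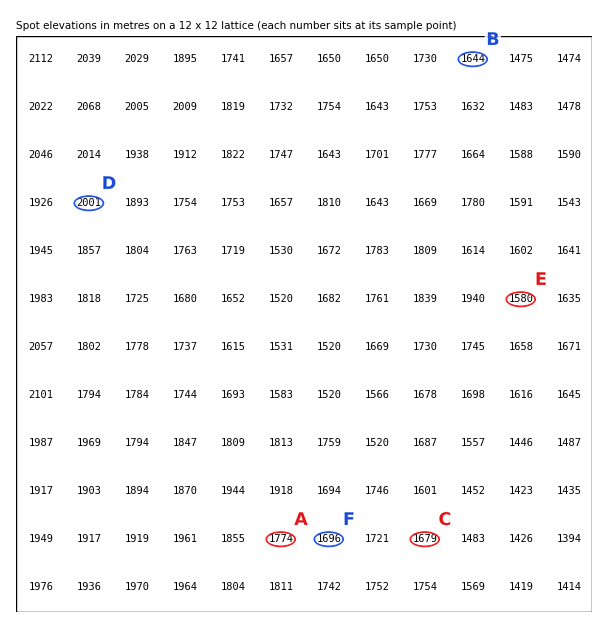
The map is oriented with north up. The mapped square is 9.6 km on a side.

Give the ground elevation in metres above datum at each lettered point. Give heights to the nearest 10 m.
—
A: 1770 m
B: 1640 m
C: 1680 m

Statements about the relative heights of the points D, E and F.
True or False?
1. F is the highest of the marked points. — False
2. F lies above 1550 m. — True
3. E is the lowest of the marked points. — True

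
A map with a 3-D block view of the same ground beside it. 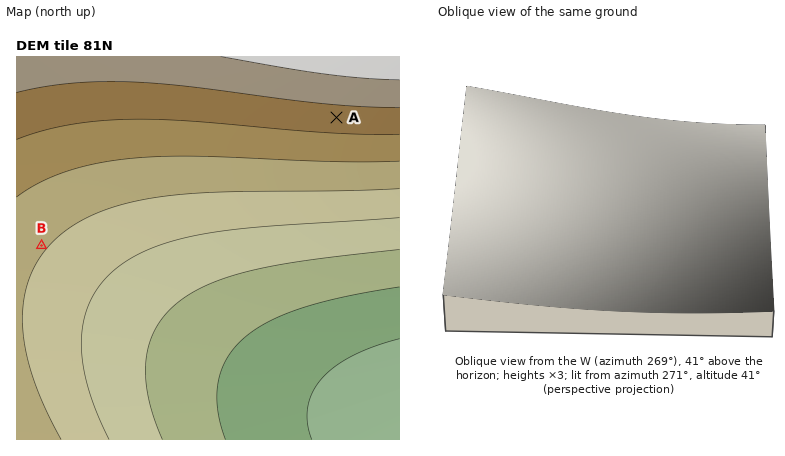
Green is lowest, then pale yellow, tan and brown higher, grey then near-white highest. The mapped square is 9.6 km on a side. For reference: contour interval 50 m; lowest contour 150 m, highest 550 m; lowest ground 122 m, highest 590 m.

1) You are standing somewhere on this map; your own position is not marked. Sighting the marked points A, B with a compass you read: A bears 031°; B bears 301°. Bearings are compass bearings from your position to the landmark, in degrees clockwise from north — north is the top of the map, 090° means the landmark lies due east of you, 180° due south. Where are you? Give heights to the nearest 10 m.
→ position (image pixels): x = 202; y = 342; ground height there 220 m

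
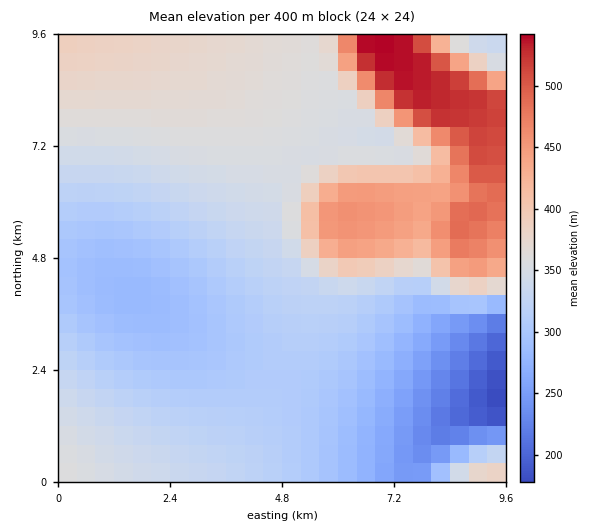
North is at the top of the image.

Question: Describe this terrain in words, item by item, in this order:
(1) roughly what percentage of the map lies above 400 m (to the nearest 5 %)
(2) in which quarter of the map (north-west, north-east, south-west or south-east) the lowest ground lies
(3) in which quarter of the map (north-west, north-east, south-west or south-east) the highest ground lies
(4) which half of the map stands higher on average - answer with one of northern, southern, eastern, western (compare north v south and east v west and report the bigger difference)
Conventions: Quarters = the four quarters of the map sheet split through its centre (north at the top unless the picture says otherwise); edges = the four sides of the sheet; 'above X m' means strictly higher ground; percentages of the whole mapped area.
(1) Ground above 400 m makes up about 15 % of the sheet.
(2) The lowest ground is in the south-east quarter.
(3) The highest ground is in the north-east quarter.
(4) The northern half stands higher on average than the southern half.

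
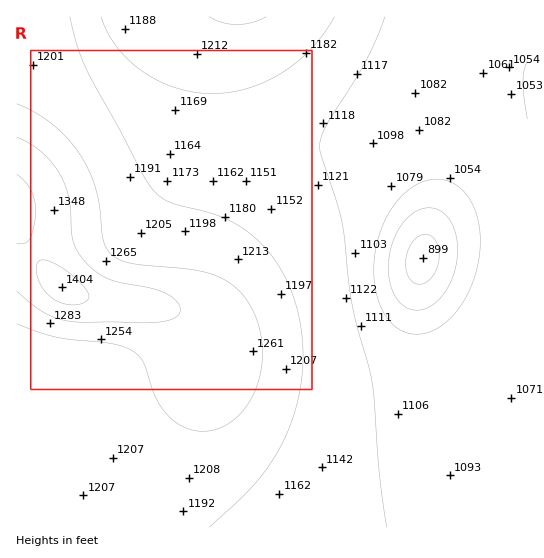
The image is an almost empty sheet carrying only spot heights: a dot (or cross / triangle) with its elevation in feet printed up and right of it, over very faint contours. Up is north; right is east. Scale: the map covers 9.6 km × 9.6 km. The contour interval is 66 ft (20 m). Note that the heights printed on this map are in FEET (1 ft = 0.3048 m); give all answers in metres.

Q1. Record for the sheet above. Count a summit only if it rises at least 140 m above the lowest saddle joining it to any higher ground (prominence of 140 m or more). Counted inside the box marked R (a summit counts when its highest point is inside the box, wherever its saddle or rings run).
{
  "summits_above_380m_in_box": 1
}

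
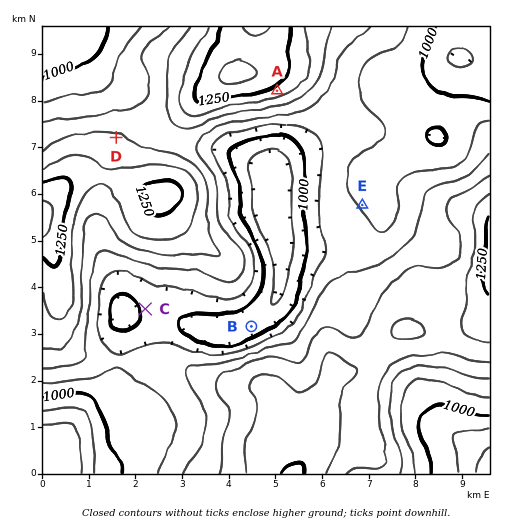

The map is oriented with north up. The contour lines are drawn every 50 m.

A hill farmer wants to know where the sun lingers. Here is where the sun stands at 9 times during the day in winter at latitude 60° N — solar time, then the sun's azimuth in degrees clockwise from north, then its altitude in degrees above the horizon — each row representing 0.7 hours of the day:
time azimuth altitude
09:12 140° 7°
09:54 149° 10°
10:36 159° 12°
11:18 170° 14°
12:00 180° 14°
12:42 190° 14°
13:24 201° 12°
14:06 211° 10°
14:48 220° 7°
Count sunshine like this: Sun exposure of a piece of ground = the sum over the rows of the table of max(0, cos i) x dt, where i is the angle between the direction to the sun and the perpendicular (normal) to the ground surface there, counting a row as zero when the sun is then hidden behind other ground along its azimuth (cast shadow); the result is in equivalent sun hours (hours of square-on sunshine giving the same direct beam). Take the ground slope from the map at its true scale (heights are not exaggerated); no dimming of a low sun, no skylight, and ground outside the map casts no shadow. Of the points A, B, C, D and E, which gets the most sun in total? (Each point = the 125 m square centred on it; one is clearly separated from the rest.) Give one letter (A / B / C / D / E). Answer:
A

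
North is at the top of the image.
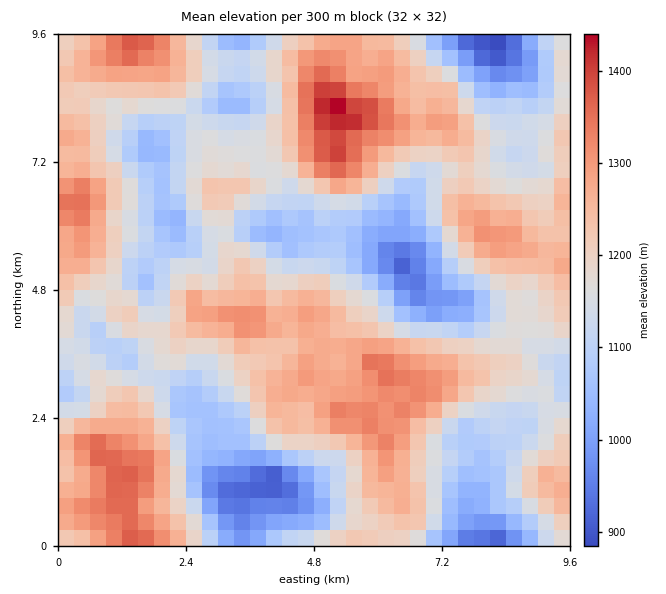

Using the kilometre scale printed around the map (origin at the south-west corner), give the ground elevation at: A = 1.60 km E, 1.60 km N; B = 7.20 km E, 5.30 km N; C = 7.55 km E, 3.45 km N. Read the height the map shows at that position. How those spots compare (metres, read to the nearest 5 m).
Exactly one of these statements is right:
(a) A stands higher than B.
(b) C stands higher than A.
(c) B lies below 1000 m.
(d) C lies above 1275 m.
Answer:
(a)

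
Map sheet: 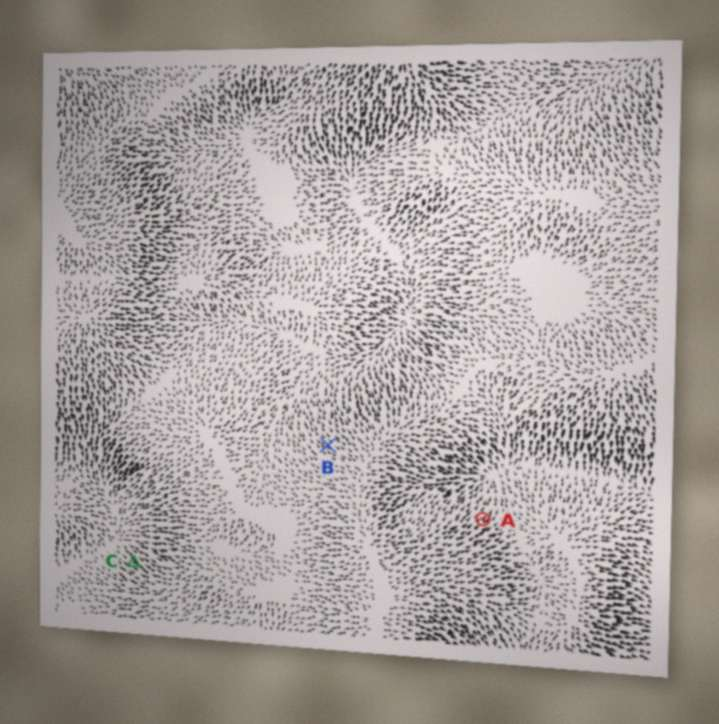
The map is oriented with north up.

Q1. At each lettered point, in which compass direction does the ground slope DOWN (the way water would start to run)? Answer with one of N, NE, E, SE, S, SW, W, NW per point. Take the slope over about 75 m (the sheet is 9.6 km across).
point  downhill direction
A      NE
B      NW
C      NW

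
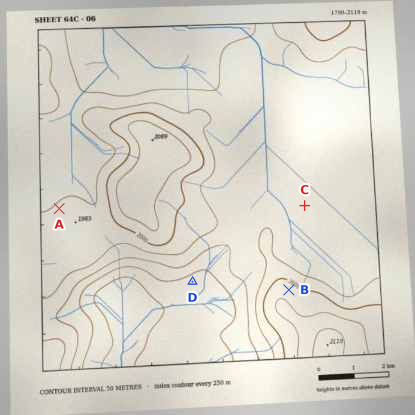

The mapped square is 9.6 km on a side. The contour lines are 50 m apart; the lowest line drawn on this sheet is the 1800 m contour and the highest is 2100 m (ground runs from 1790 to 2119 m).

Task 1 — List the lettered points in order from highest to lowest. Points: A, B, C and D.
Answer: B A C D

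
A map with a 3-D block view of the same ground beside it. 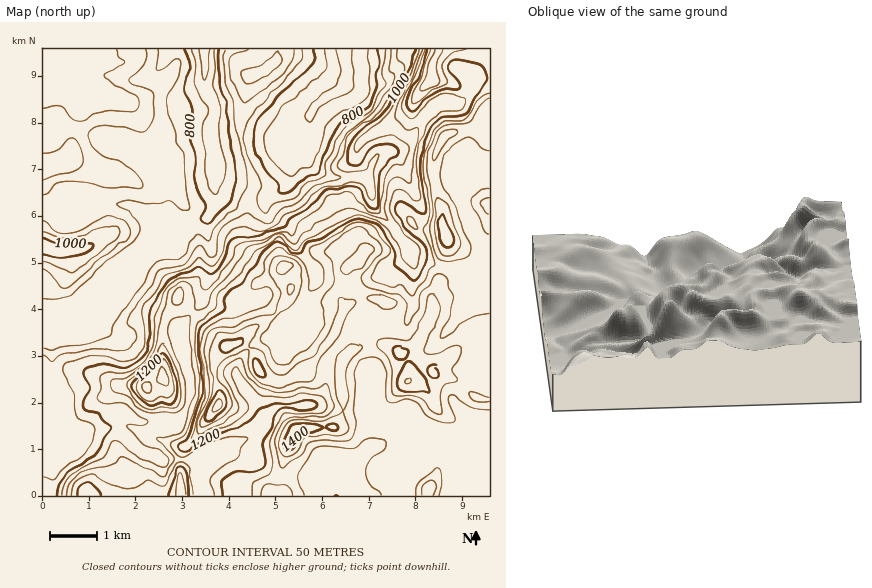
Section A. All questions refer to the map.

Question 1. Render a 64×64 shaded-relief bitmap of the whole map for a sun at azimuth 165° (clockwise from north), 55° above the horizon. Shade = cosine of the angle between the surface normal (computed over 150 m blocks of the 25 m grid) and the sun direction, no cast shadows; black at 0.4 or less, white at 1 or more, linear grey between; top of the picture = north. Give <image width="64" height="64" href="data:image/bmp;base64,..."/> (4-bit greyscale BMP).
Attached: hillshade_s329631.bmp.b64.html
<image width="64" height="64" href="data:image/bmp;base64,Qk12CAAAAAAAAHYAAAAoAAAAQAAAAEAAAAABAAQAAAAAAAAIAAATCwAAEwsAABAAAAAAAAAAAAAAABEREQAiIiIAMzMzAERERABVVVUAZmZmAHd3dwCIiIgAmZmZAKqqqgC7u7sAzMzMAN3d3QDu7u4A////AJlleJiJmIiJh3mqurqqqpiImaqqu7u7u7uqmIq7u6qqmWRXiImZiImGaaq6qqqqh3iZqqq7uru7u7qXabu7qqqZYyNXiZmZiHVYmrqYiZh2eaq7uquqqqu7uqdnq7uqqpmEETaImql3djWLqpd3h3Z6vMu7u6qqqru6qYebu6qqqpdCJHial2Z3VYuqqYiImIrN3Lu7u6qZq7u7qau7qqqqqYZEaJmHiauazLqqqZqqic7ty7vLuqmau7y7q7u6qqqqqXZomIm8zLve27qqqqqIvt3d3d3Lqpqru7uqqrqqqqqqmHiIq8zKhp7+3LuqmHeMze7u7ty7upqpmZqquqqqqrupiIq7qpdTOO/u3MuoVGrO7+7uzMzLqZmZqru7qrqqu7qpq7qZmIYzr//u3LljR6vMzMy8zMy6qqu8zLuqu6q7y7uqmqu7umJd/+7ty4UyIjRXmru6u7urvN3Lu7u7urzMu6qr3u7sggfu7t3Mp0EAATSKq6qru7vM3Lq8zLu6qszMzLze/v60AZ3cu83Kh3dmZ6u7qqvMzLzKq83du7qYm8zdy87u7bcQSqmazd3d3MupvLuqq97dzLq8zMy6q6mJq8y7zd3buUJHeJrN7u7u7bm7u6qq3u7LvMy6qqqrupmaqoirzbmqZHZ4q83u7u7tyqq7qqmt7cvN3Lqqqru7qph2Mki7mKpmmIq7zcu83dzKqruqqHm7q8zLuqqqqqqphlMQA4l3uWaru6rLl3irvLqru6qpiJmru7qru6qZmId2VDAAR2i5Z7zdqamIdnmruqzMu7qpmZmru6qqiHdmZmZmUwAmeqlnre7IiJmHZ5vKm93MuruqmIq7uqp3ZVVVZnd2QTaLqFac7up4mql3isuZzdzKqquoeKu7u4h3ZmZniYhkWJuoVoms3Jiaqph4rLmaqqmHi8qHiru7mZmYiHiaqYZpq6hVZ2ebu6qqqYeLupmZiHd5zKiJq7uqqqqpmau6h3q6qFRFVFnMy6qqmHq7qqqZmYisy5iaq7u6qqqpmbuXeruoUzRVRYvMu6qpibu7qqqql5zMqYiZu7uqqqmImpd6zLpkRWdlV5zbuqqZrMu7u7uni8y6iIi8u7qqqph4h2jNy4ZmiZh3et26qqmrzLzMy6iKu7qYiMzMy6qqqHZmVqzLqHibupmIvduqqqq7y7uqmImru6qqvN3cuqqphlVEe7uod4mru5it25iJqqqYdniYeJq7u6q7zd3LqqqYdkM2mZhVVoq8uqvLqHeaqXVFaIdnmqq7uru83dy6qqmHZBFHmVRVaKu7uqupiJu6l3eIhleaqqu7zMzd3cuqqYd1IBWIZVZniavLuqqZq8zLqZiHZnmqqqvMzM3u3Luql2VCJGZVZmZ3ibupu6mazd3LmIh3iru7qt3dze7ty7qod2ZVd2RWdndmZlnMupms3d2oiHi93cu73czM3u7ty6qYiGaIdmd3ZVVBKKu7qZnN3KmZiK3tzLu6mJq83u7cuqqph3iHZmUyJUI1VniamZqYiruYnNy7u2VEVom83d27qqqHeId2VCABNGQjNGmph3aLzKibuqq7ZVVEV4q7zMuqu6iId3ZlQgAndlQyJXiHZ6vMqIqZqruIiHZVZ4mau7u7uYhlZnd1IUeHd1MhJDNIuruXiYmqu6qqqXZmd4mru7zLqXVWeIdlVmZ4h1IRAEq6qXV5mqu7q7uqqXeImrzMvMy7lmZ5mIdURFeZhkMSaaqHdXmau7u7u6qqqqq8zMzLu7uod4mphlREVomYdlZniHeGeJqqqbu7u7vMzMzMy7u6qqmImruXZEVVZ3iIh1Z4eIeHmqmHzMzMzMzMzMu7u6qpqYiau7qGVUMzRWeYZneJiJmqqYfd3d3MzMzLuqu7uqqpmJq7qqhlMiIzRplnd4h5qrqqmd3u3cy7u7qqq7u7uqqZmqmZmXZEaKqqqGeIh4q7uqqqzN3cy6qqqZq7u7u7qpmqqZiJl2aKze7JZniGesu6qqqaq8u6mZmZq7u6u7u6qaqZmZqYh2aL3tp2aIVZzLqqq4iaqqmZmZq7u6qqu7qqqpmqqqmXVVi93Kd4dEjMuqq7mZmqqZmaq7u6qqqquqq6mqqqqphlVpze26qFNb3Lu7yqqaqqqru7u7uqqqqqqrqqu6qqqHZUat7tzKYyfN3My6qqqru7zMy7u7u7uqqau7u7uquph1M1nN3MyUI4zcy6q6q8zMzMzMu7qru7qpq8zMu6qqmHUxE3rMzLcyNXmqq7u7zd3MzMy7qqq8ypmbzMzLuqqYhkIAFZvN2VIRI2mru7u83czMzLuqq7vKmJvN3czLupmHZCECWb3shTMjSKy7u7vMzMy7u6qrqqqpm83dzMzLqYh3VCI1jO25d3VFjMu7uru7uqq7u7qpmqmrzd3dzMy6mIh2QyI33u3MuVNbu7u6qqqYiau8uqmaqqvN3d3czMu6mZdlMRKe/+7chUqqqrupmYiImrzLqqmaq83d7dzMzMuqqYdiACnv7cuoeqqqq7qqq6qZq8u6mImrvM3d3dzMy6qpiacgBKy6mqqaqqqru7zMzLqau7uoeKqqvN3d3cy7qqmIqmEDmpmru6qqqqqru7zMy5mrq6h4mZmazN3cy7qqqoeLpAGLvMzMuqqqqqqqqrvLqJmap3iIiJmrzMu6qqqqmHmnIFvd3dzKqqqqqquqq7uoiJmXd4iZmaq7uqqqqqqZialAOt7d3M"/>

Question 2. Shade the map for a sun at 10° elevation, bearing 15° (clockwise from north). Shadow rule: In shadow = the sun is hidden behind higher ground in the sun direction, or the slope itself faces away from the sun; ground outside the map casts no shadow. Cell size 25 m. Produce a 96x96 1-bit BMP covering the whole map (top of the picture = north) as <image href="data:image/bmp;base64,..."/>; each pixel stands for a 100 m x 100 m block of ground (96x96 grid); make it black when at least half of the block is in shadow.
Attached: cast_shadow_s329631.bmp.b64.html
<image width="96" height="96" href="data:image/bmp;base64,Qk2+BAAAAAAAAD4AAAAoAAAAYAAAAGAAAAABAAEAAAAAAIAEAAATCwAAEwsAAAIAAAAAAAAA////AAAAAAAAAAAAAAAAAAAAAAAAAAAAhAAAAAAAAAAAAAAAwAAAAAAAAAAAAAAA4AAAAAAAAAAAAAAB4AA4vAAAAAAAAAAB8AA//gAAAAAAAABx+AB//wAAAAAAAAD//AB//4AAAAAAAAP//gB//8AAAAAAAD///wB//8AAAAAAAD/5/4B5/+AAAAAAAH+A/8AB/8AAAAAAAH+Af/wB/8MAAAAAAH/gf/8B/4MAfgAAaH/wf/+AAAAc/wAA/H/4P//AAAA//x4B8P/4H//AAAA//h4B///4D8/wAAA//D8A///8Bw//4AA/8D8AH//4wB///wA/8H8AB//wwB///wA/4PgAAf9g4B///gA/4eAAAPxg8D//8AAfgYAAABAA8D//4AAPAQAAAAAA8D+DwAAAAAAAAAAA8f4AAABAAAAAAAAA8/wAAADgAAAAAAAA8/gAAADgAAAAAAAA8/AAAB/wAAAAAAAA8/AAAB/gAAAAAAAA4fAAAB/gAAAAAAAAwPAAAACAAAAAAAAAAAAAAAAAAAAAAAAAAAAAAAAAAAAAAAAAAAAAAAAAAAAAAAAAAAAAAAAAAAAAAAAAAAAAAAAAAAAAAAAAAAAAAAAAAAAAAAAMAAAAAAHAAAAAAAAMAAAAAAPgAAAAAAAIAAAEAAPgAAAcAAAAAAAEAAMAAAAeAAAAAAAAAAAAAADPgAAAAADgAAAAAADnwAAAAADwAAAAAADz4AAAAADgAAAAAADx+AAAAABgAAAAAADw/AAAAABAABgABAD4fgAAAAAAAB8APwD4fwAAAAAAeA/AP8D8f4AAAAAAfAPB/8D4P8AAAAAAeAHH/8DAD+AAAAAAAAAH/4AAB+AAAAAAAAAP/wAAAeAAAAAAAAAP/AAAAAAAAAAAAAAf/AAAAAAAAAAAAAAfmAAAAAAAAAAAAAA/GAAAAAAAAAAAAAA+AAYAAAAAAAAAAAB8AAcAAAAAAAAAAAB4MA8AAAAAAAAAAABgcA8AAA8AAAAAAAAA8AAADD4AAAAAAAAA8AAP//gAAAAAAAAA8AA//gAAAAAAAAAA4AD/+AAAAAAAAAEA4AD/wAAAAAAAAfAB4AD/gAAAAAAAB/gA4AA+AAAAAAAAD/wA4AAAAAAAAAAAAHoAwAAAAAAAAAAAADMAAAAAAAAAAAAAAAOcAAAAAAAAAAAAAAP+AAMAAAAAAAAAAAP/A4cAAAAAAAAAAAP/A/8AAAAAAAAAAAP/gfwAAAAAAAAAAAD/gHgAAAAAAAAAAAAPwAAAAAAAAAAAAAAPwAAAAAAAAAAAAAAP4AAAAAAAAgAAAAAH8AAAAAAAAwAAAAAH/AAAAAAAB4AAAAAD/4AAAAAAB4AAAAAA/8AAAAAAB4DgAAAA/8AAAAAAB8HgAAAAf8AAAAAAA8DwAAAAP4AAAAAAAcDwAABADAAAAAAAAYAwAABgAAAAAAAAAQAAAAAAABAAAAAAAgAAAAAAAfgAAAAABgAAAAAAA/wAAAAABAAAAAAAA/wAAAAAAAAAAAAAAfAAAAAAAAAAAAAAAAA="/>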